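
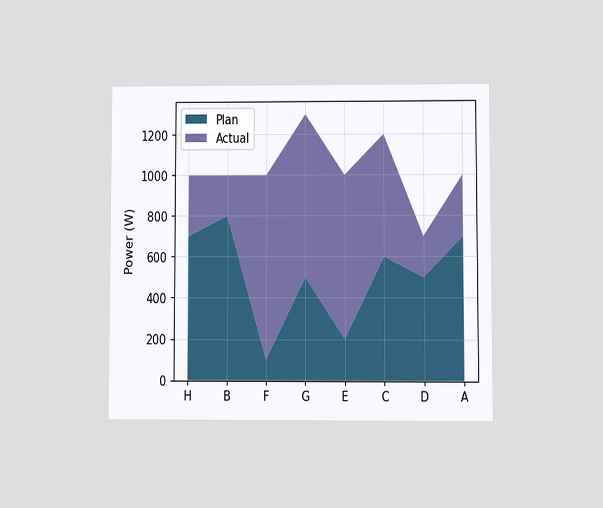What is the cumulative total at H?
The chart is viewed at a slight angle. The stacked total at H reaches 1000W.

1000W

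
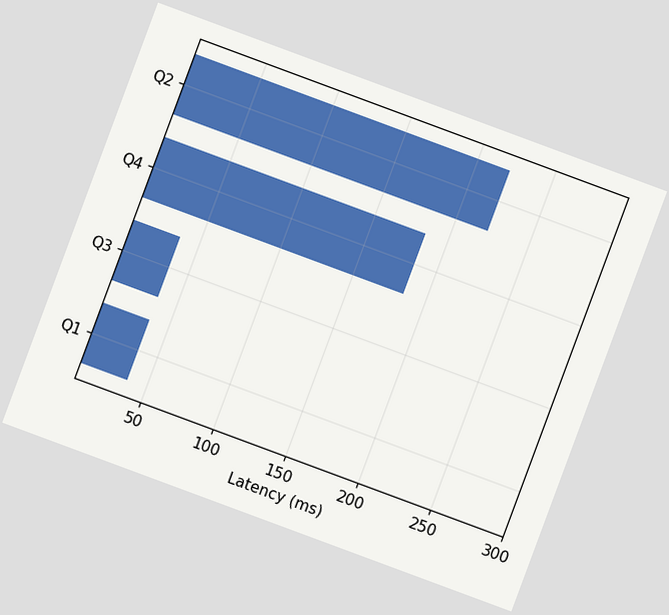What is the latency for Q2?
The chart is tilted about 20° clockwise. Reading along the chart's x-axis, the Q2 bar reaches 222ms.

222ms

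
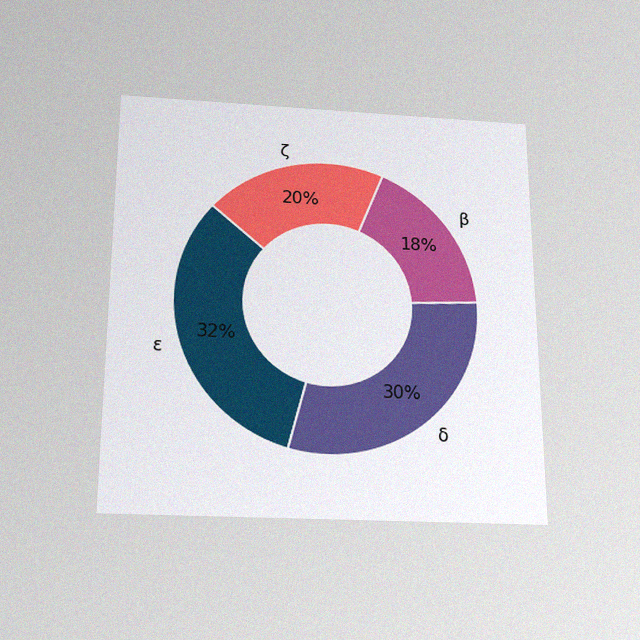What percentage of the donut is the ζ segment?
The chart is viewed slightly from below, with some photo noise. The ζ segment takes up 20% of the ring.

20%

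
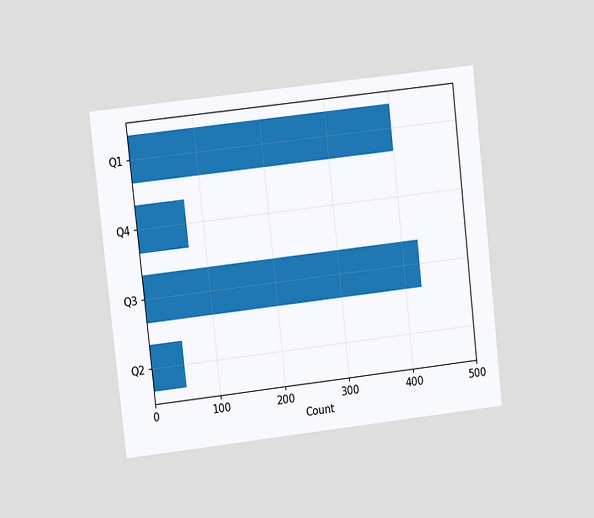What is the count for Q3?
425

The chart is tilted about 6° counter-clockwise and viewed at a slight angle. Reading along the chart's x-axis, the Q3 bar reaches 425.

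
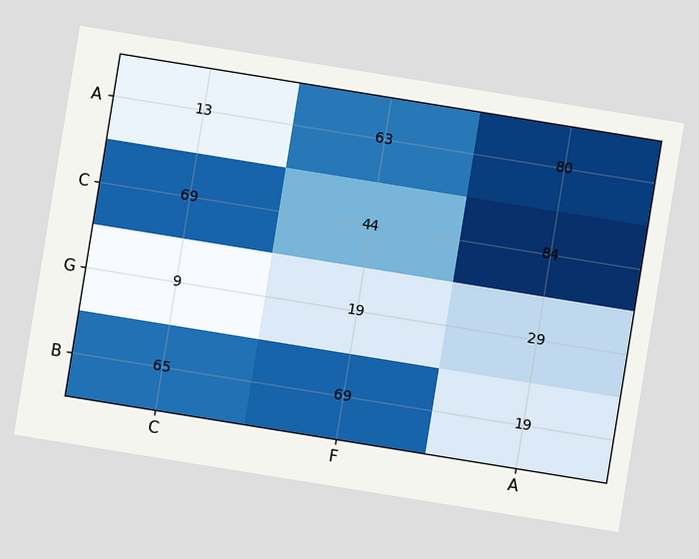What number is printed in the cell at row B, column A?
The chart is tilted about 9° clockwise. The (B, A) cell reads 19.

19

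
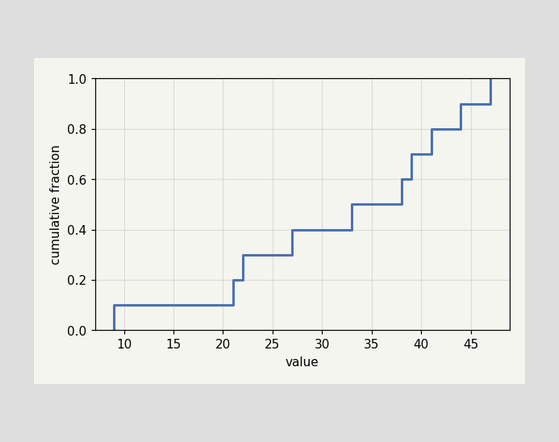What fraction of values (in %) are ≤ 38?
60%

At x=38 the ECDF step is at 60%.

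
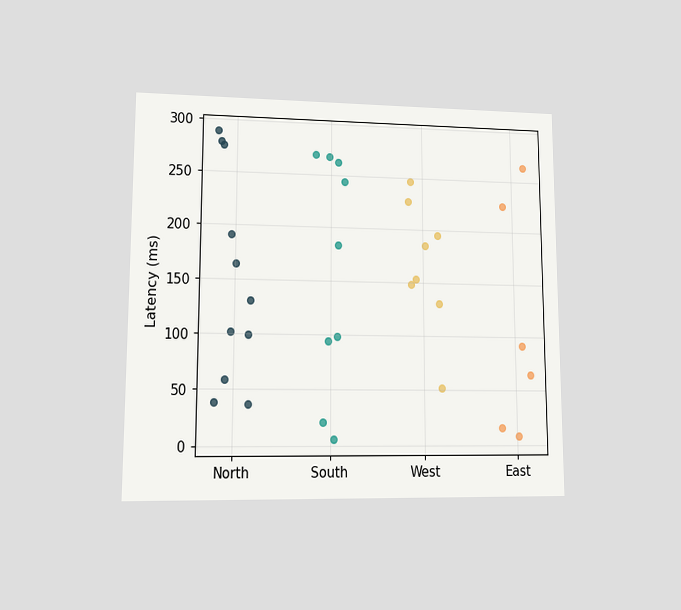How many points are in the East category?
The chart is viewed at a slight angle. Counting the markers in the East column gives 6.

6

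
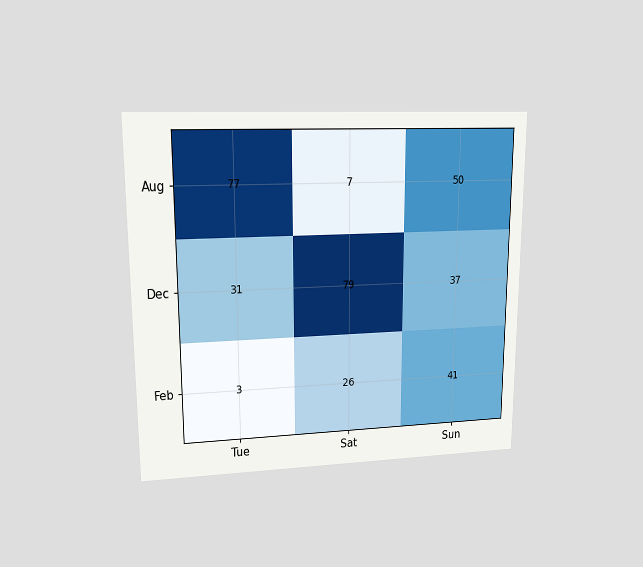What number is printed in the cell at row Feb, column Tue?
The chart is viewed at a slight angle. The (Feb, Tue) cell reads 3.

3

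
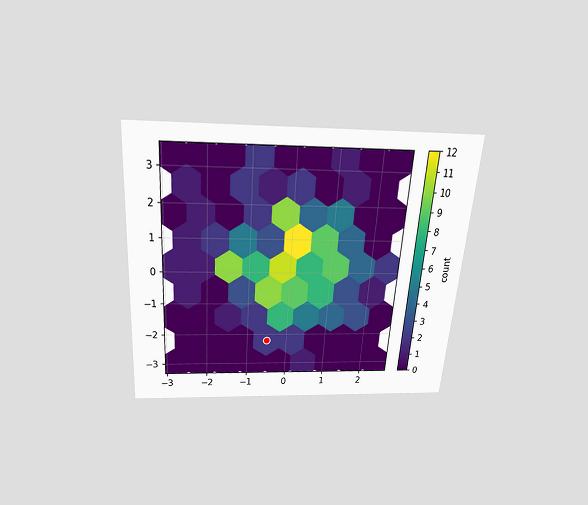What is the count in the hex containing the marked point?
2

The chart is tilted about 4° clockwise and viewed slightly from above. The marked hex reads 2 on the colorbar.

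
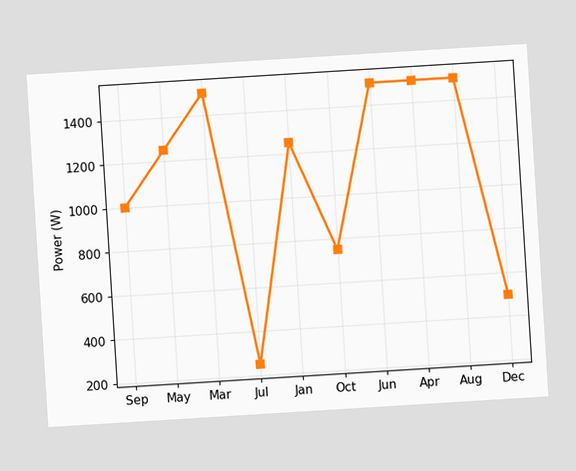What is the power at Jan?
The chart is tilted about 4° counter-clockwise. At Jan, the line is at 1250W.

1250W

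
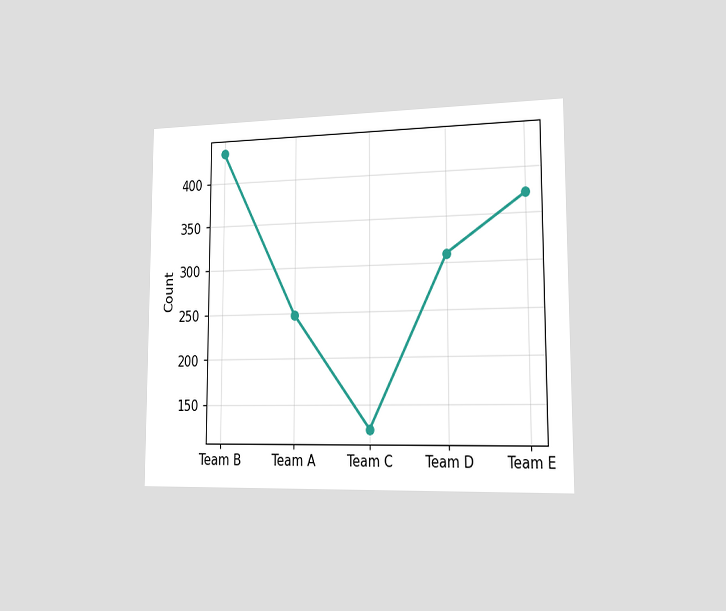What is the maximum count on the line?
434

The chart is viewed slightly from the right. The highest point is at Team B, and reading across to the y-axis gives 434.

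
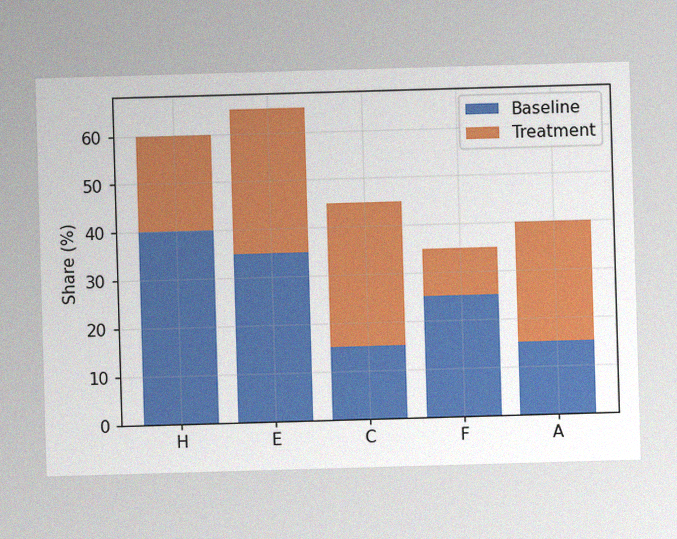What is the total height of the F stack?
35%

The image has some photo noise and uneven lighting. The F stack's top reaches 35% on the y-axis.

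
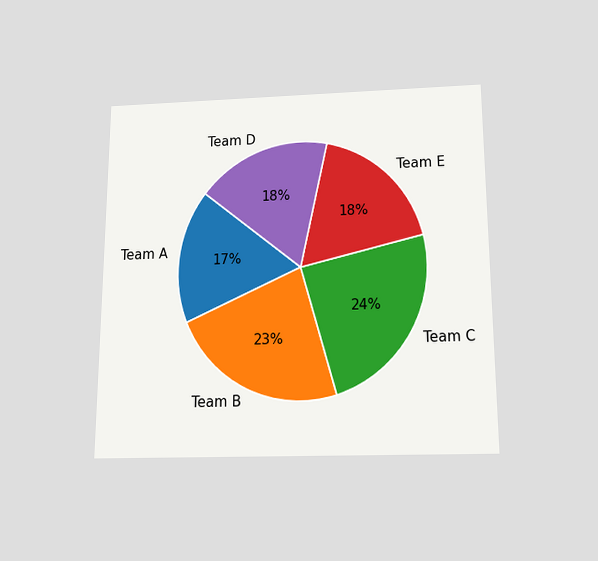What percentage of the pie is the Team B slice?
The chart is viewed slightly from below. The Team B slice takes up 23% of the pie.

23%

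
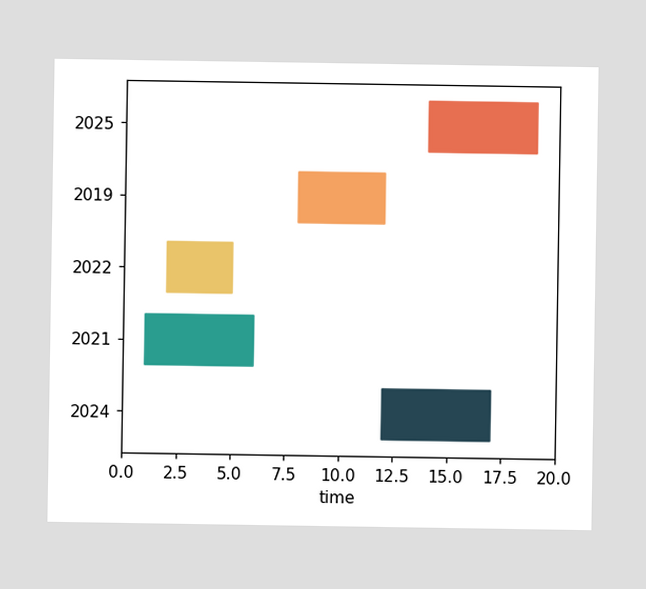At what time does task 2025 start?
14

The 2025 bar begins at t=14.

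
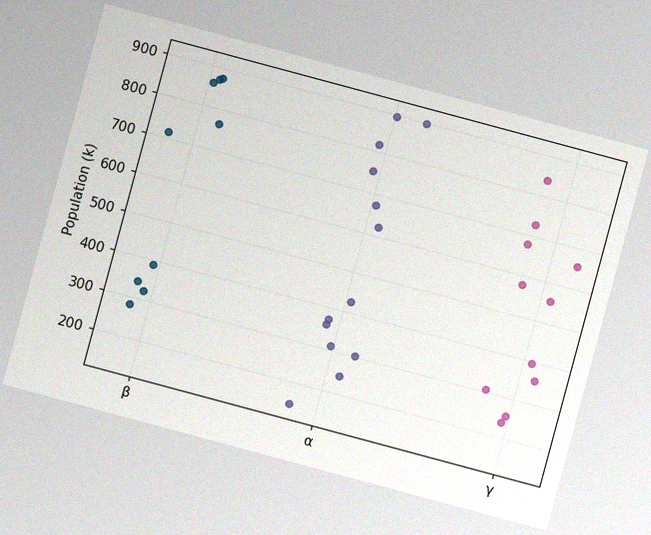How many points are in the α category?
The chart is tilted about 15° clockwise, with some photo noise. Counting the markers in the α column gives 13.

13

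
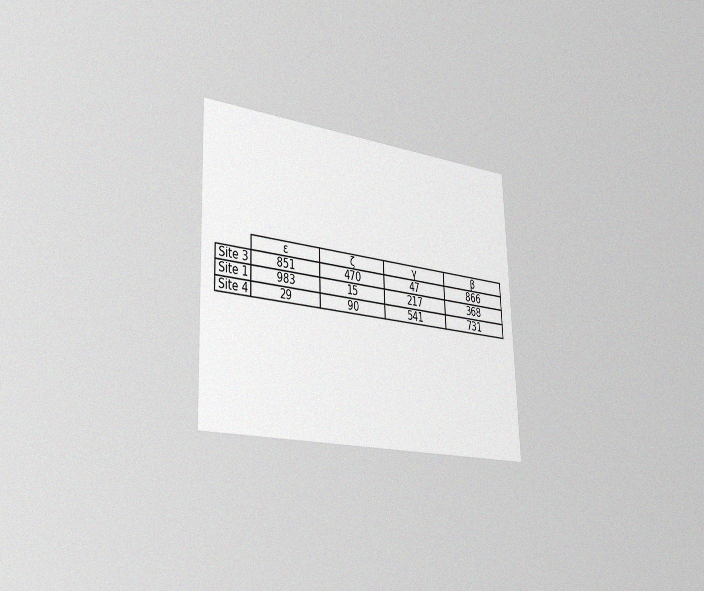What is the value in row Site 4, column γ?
The chart is tilted about 2° counter-clockwise and viewed slightly from the left, with some photo noise. The (Site 4, γ) cell reads 541.

541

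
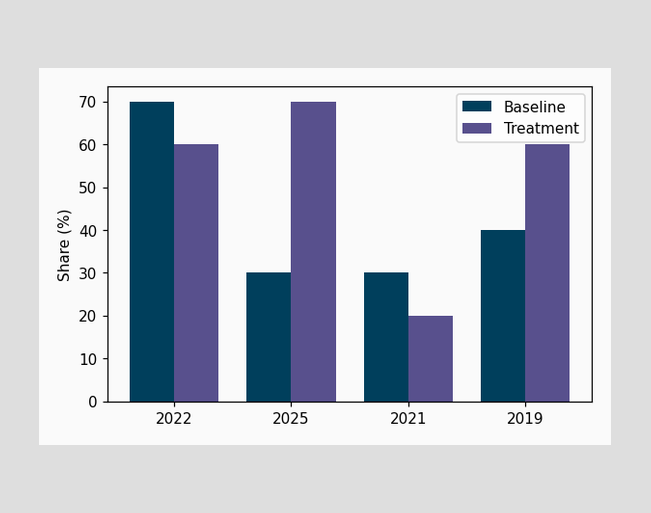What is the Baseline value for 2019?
The Baseline bar at 2019 reaches 40% on the y-axis.

40%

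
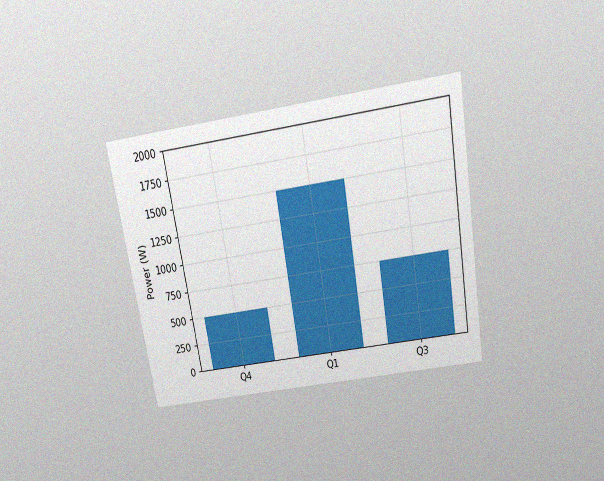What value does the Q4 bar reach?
The chart is tilted about 9° counter-clockwise and viewed slightly from above, with some photo noise. Reading along the chart's y-axis, the Q4 bar reaches 500W.

500W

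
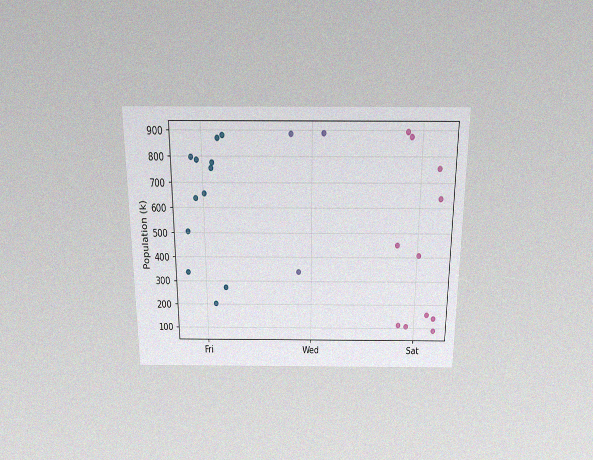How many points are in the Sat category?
11

The chart is viewed slightly from above, with some photo noise. Counting the markers in the Sat column gives 11.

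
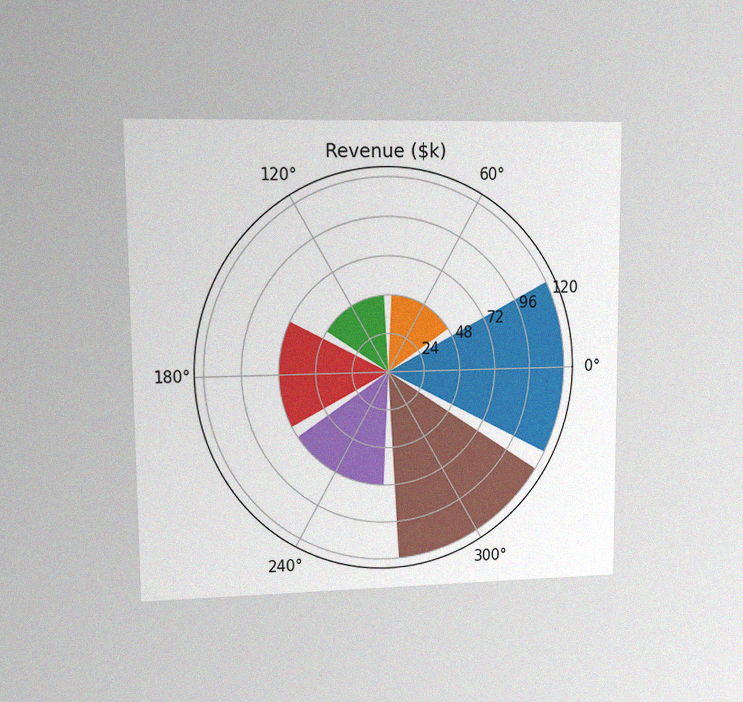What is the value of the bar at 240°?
$72k

The chart is viewed at a slight angle, with some photo noise. The bar at 240° reaches $72k on the radial axis.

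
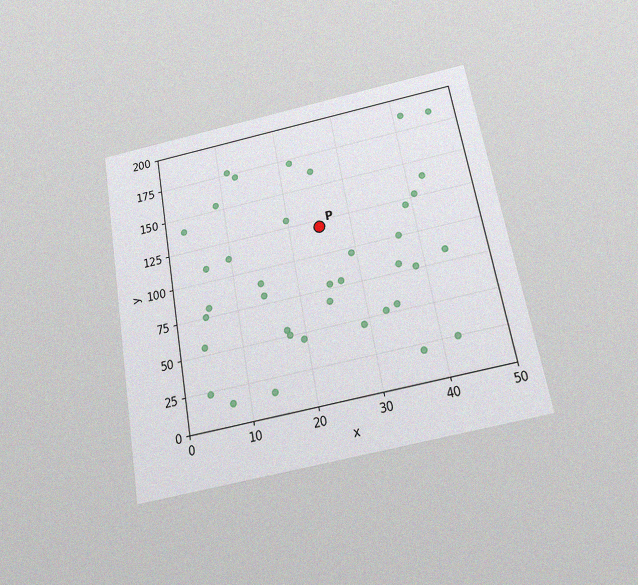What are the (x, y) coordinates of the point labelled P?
The chart is tilted about 10° counter-clockwise and viewed slightly from below, with some photo noise. Following the gridlines from P to each axis, P sits at (25, 120).

(25, 120)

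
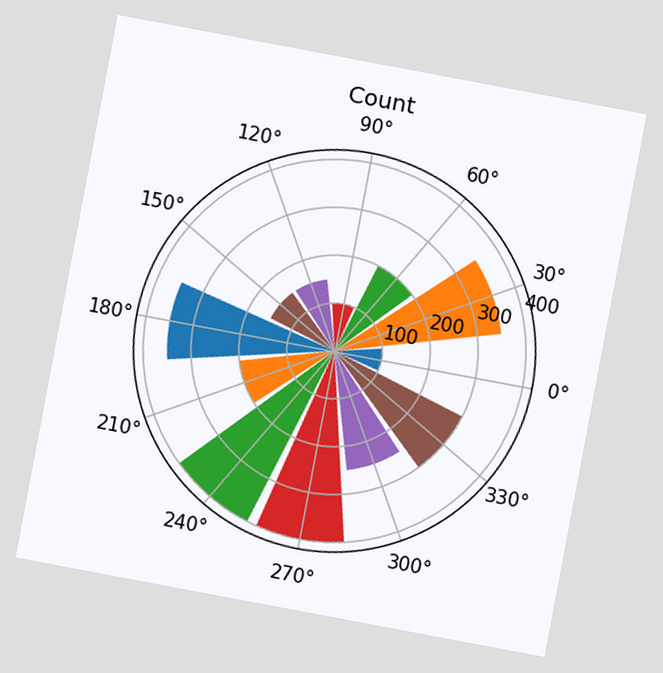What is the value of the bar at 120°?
150

The chart is tilted about 11° clockwise. The bar at 120° reaches 150 on the radial axis.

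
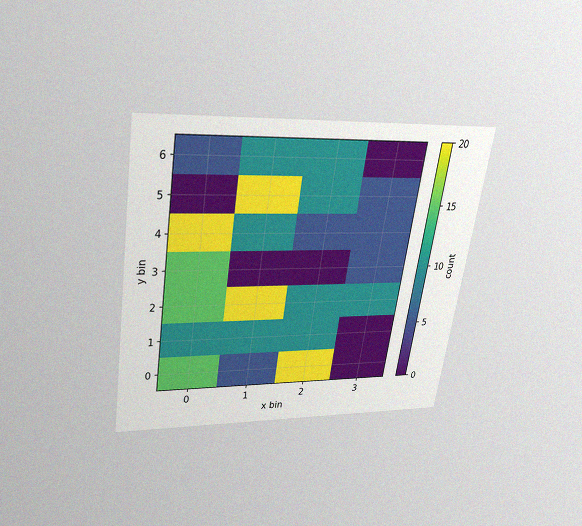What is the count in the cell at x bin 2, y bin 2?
10

The chart is tilted about 9° clockwise and viewed slightly from above, with some photo noise. Matching the cell (2, 2) against the colorbar gives 10.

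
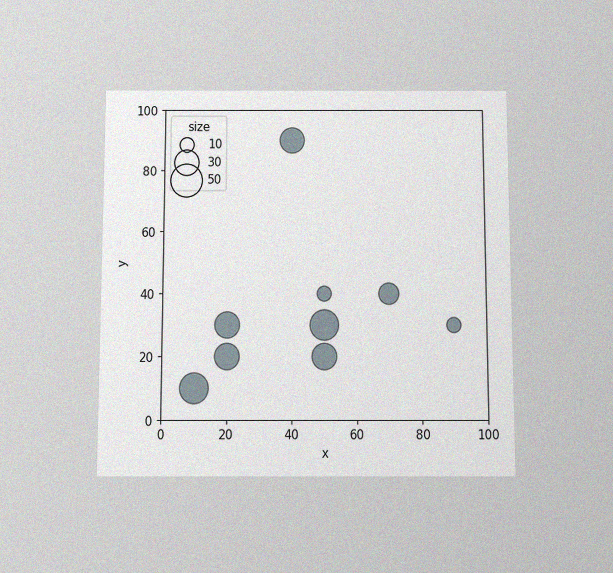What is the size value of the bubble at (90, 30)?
10

The chart is viewed slightly from below, with some photo noise. Matching the bubble at (90, 30) against the size legend gives 10.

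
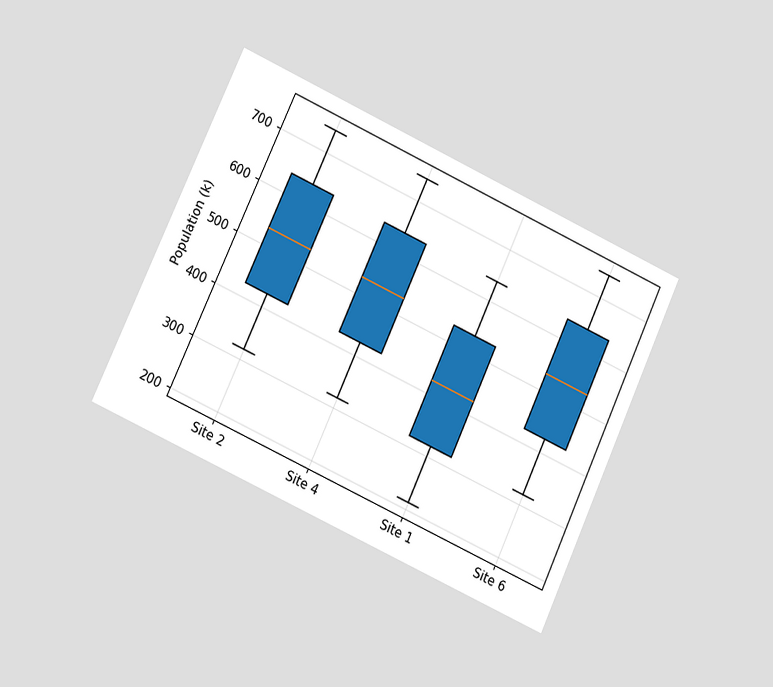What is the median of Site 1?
The chart is tilted about 25° clockwise and viewed at a slight angle. The median line in the Site 1 box sits at 424k.

424k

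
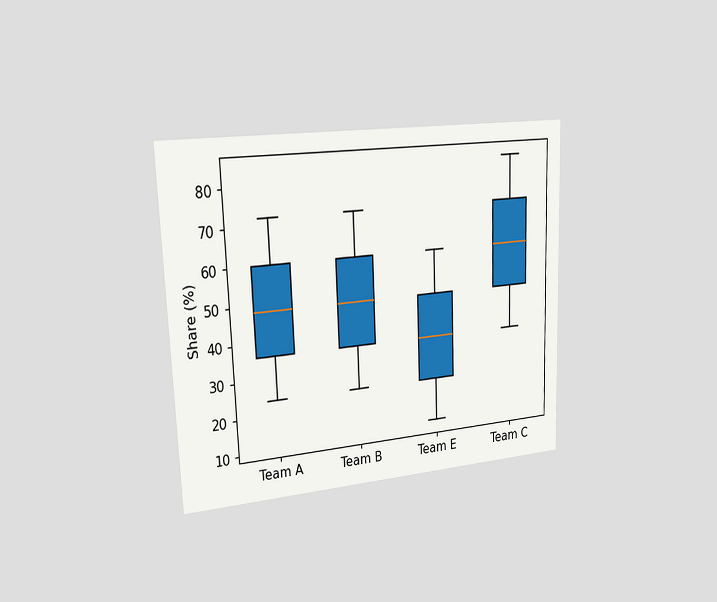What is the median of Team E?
The chart is tilted about 2° counter-clockwise and viewed slightly from the left. The median line in the Team E box sits at 36%.

36%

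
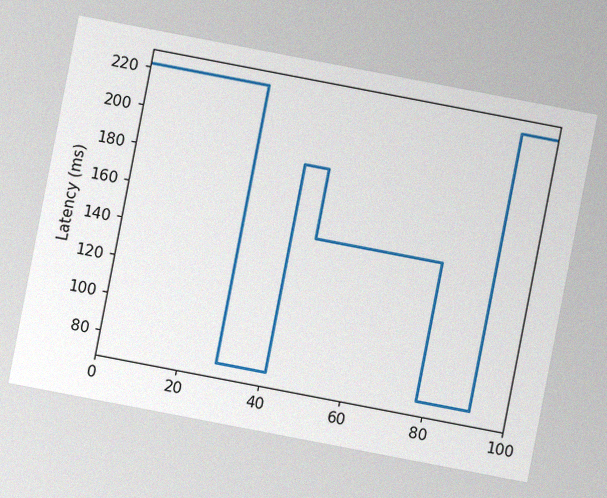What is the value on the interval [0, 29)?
The chart is tilted about 11° clockwise, with some photo noise. On [0, 29) the step sits at 222ms.

222ms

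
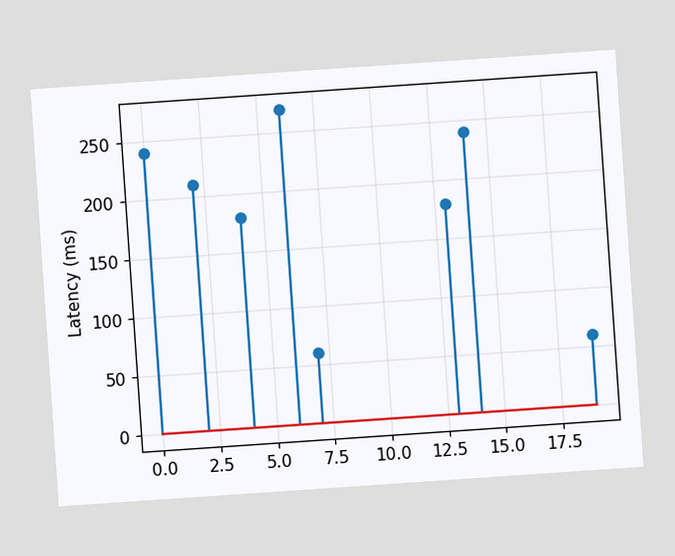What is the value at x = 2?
210ms

The chart is tilted about 4° counter-clockwise. The stem at x=2 reaches 210ms.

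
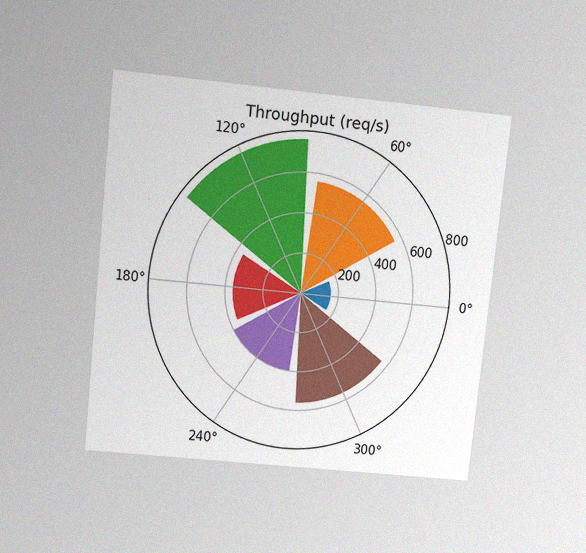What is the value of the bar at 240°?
The chart is tilted about 6° clockwise and viewed at a slight angle, with some photo noise. The bar at 240° reaches 400req/s on the radial axis.

400req/s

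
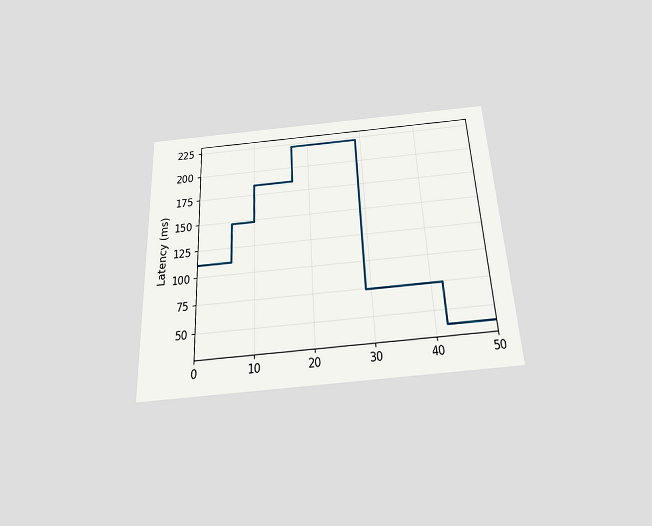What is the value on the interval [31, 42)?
74ms

The chart is tilted about 3° counter-clockwise and viewed slightly from below. On [31, 42) the step sits at 74ms.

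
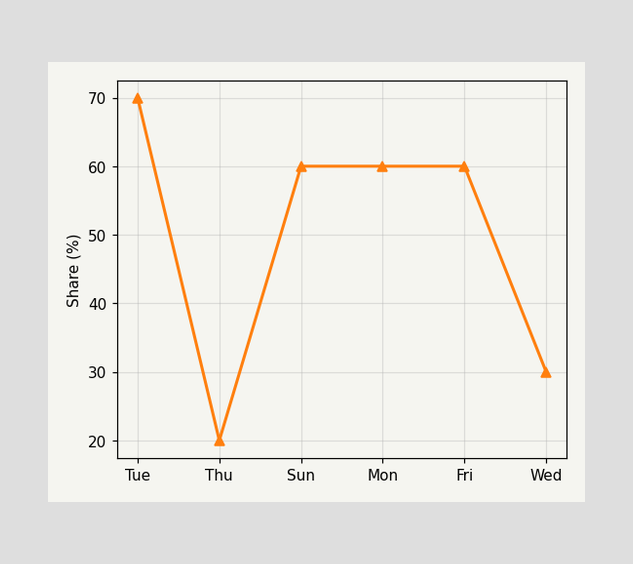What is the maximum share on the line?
The highest point is at Tue, and reading across to the y-axis gives 70%.

70%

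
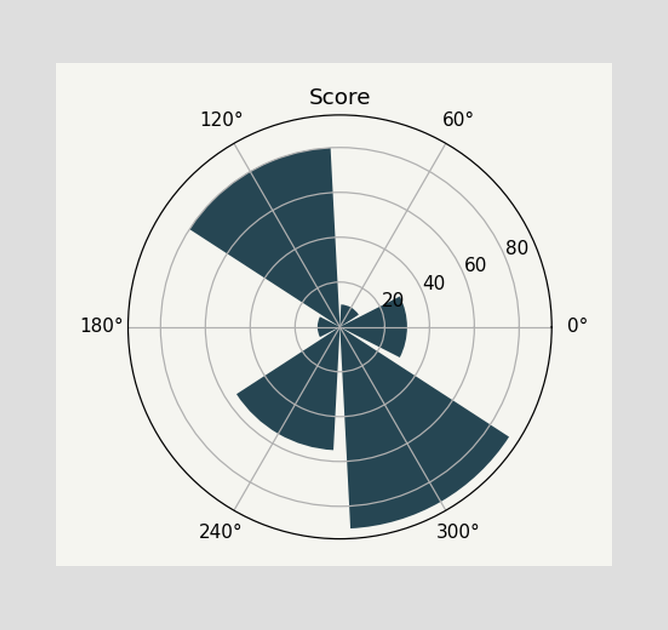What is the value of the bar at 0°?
30

The bar at 0° reaches 30 on the radial axis.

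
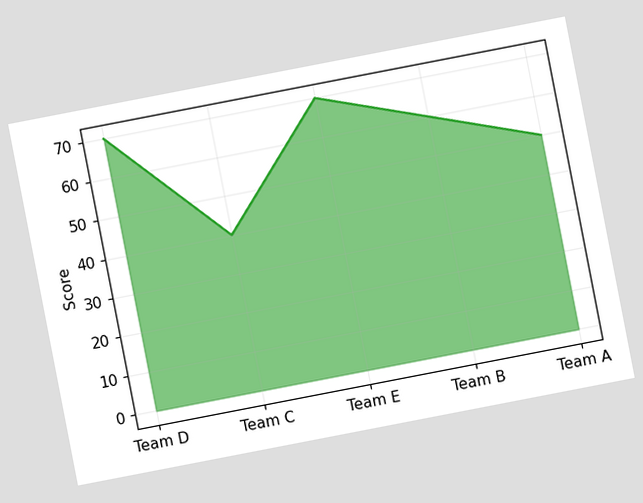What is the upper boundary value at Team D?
The chart is tilted about 11° counter-clockwise. At Team D the upper boundary is at 70.

70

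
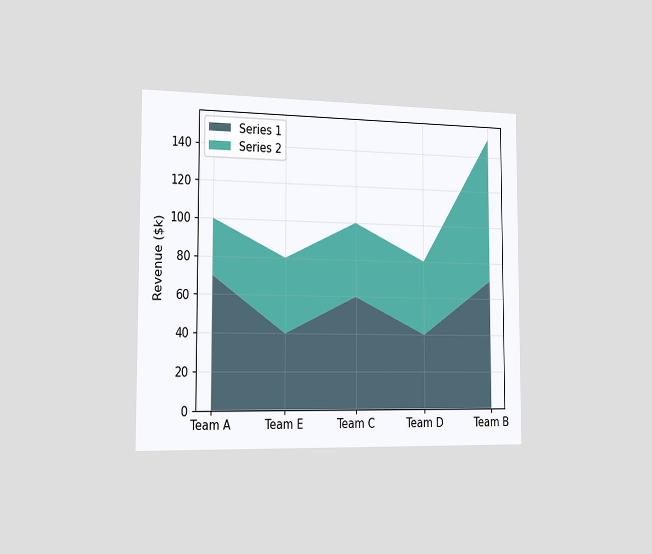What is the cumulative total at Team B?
The chart is viewed slightly from the left. The stacked total at Team B reaches $150k.

$150k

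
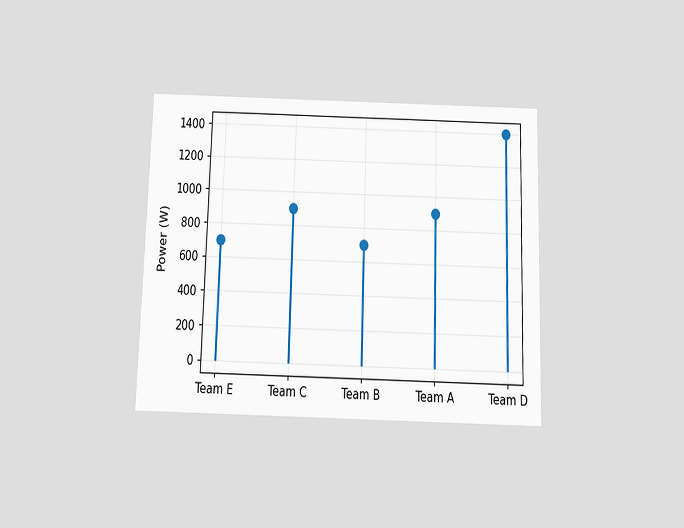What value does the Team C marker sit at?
900W

The chart is viewed slightly from below. The Team C marker sits at 900W.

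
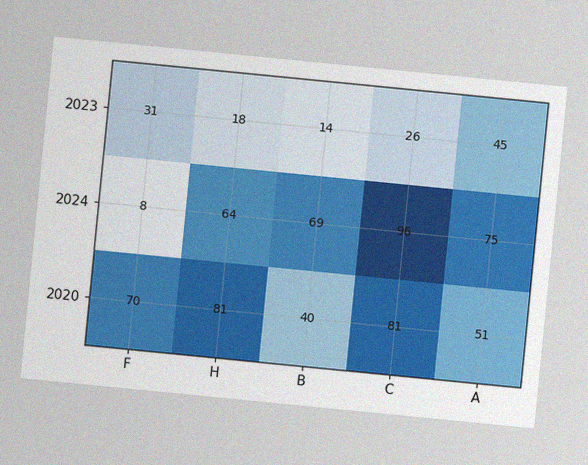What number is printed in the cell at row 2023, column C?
The chart is tilted about 6° clockwise, with some photo noise. The (2023, C) cell reads 26.

26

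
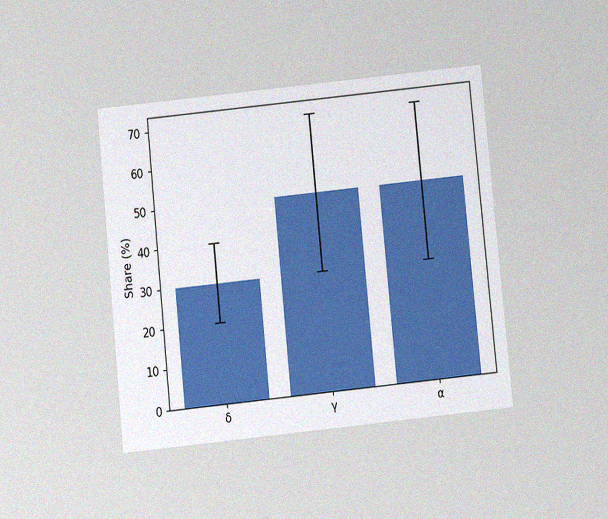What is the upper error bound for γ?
70%

The chart is tilted about 6° counter-clockwise and viewed at a slight angle, with some photo noise. The γ bar's upper whisker reaches 70%.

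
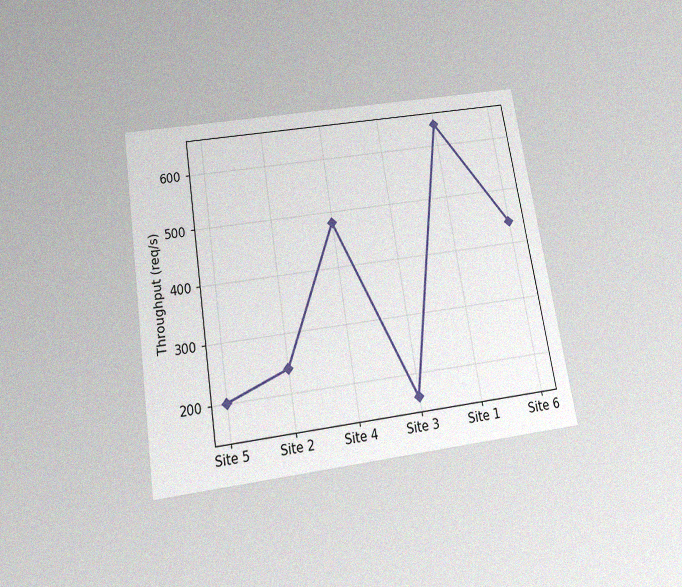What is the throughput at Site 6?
440req/s

The chart is tilted about 9° counter-clockwise and viewed slightly from below, with some photo noise. At Site 6, the line is at 440req/s.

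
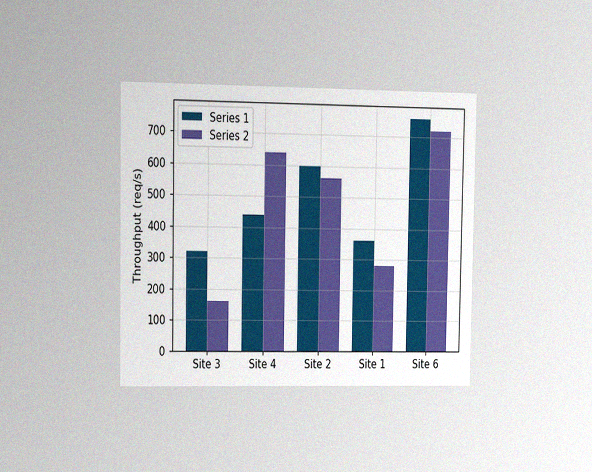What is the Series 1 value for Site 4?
440req/s

The chart is viewed at a slight angle, with some photo noise. The Series 1 bar at Site 4 reaches 440req/s on the y-axis.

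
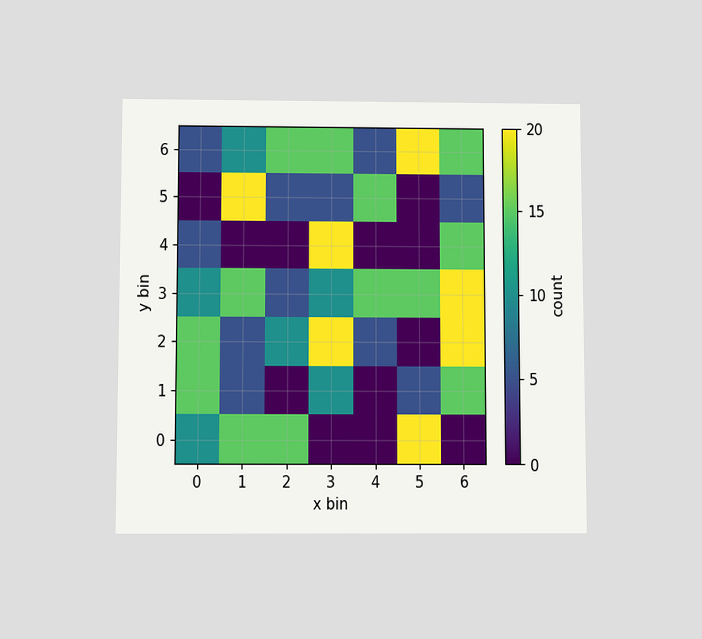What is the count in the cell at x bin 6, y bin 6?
15

The chart is viewed slightly from below. Matching the cell (6, 6) against the colorbar gives 15.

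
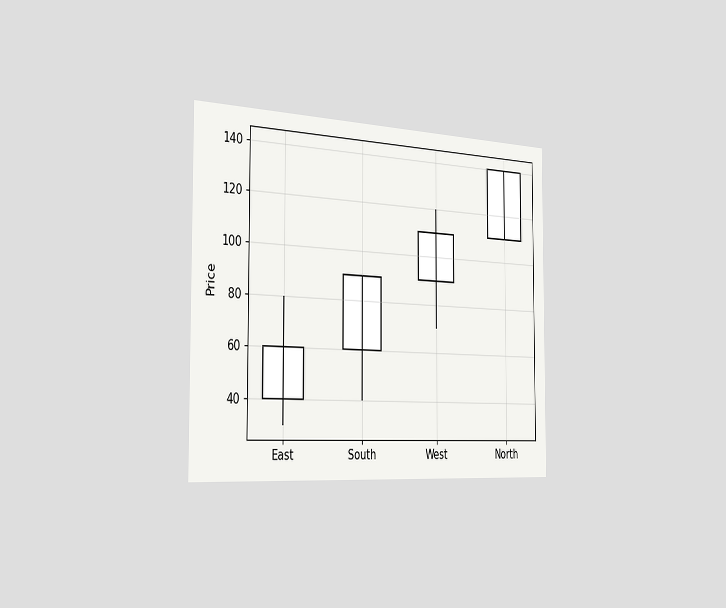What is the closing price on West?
The chart is viewed slightly from the left. The West candle closes at 110.

110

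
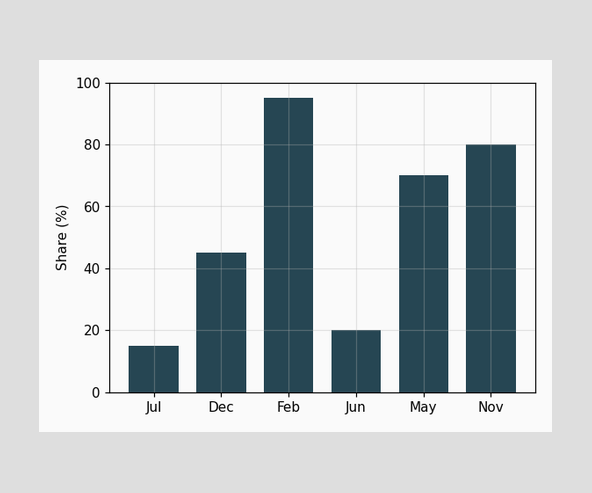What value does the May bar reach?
Reading along the chart's y-axis, the May bar reaches 70%.

70%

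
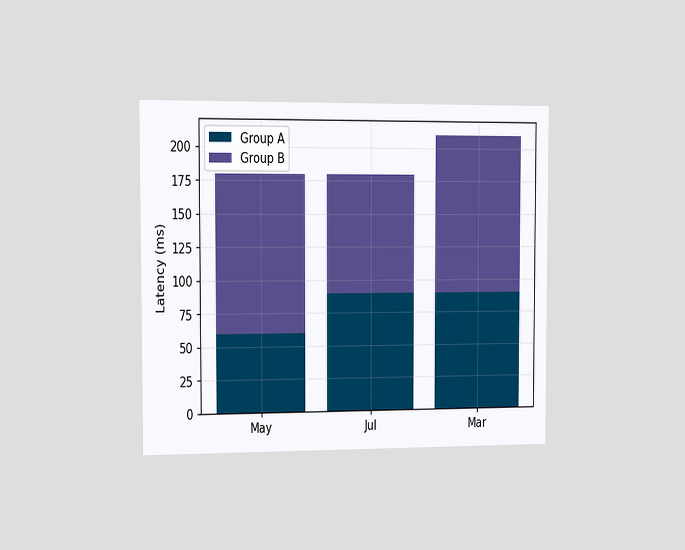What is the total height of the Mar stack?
The chart is viewed slightly from the left. The Mar stack's top reaches 210ms on the y-axis.

210ms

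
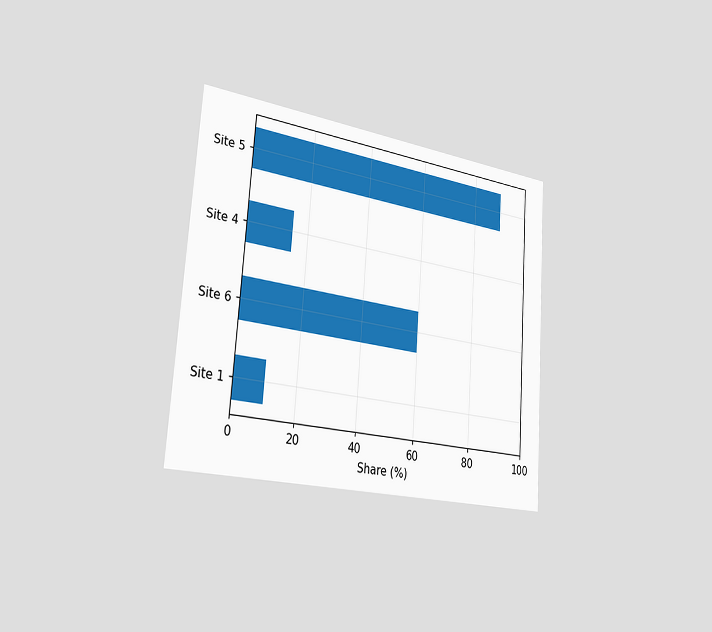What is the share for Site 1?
10%

The chart is tilted about 4° clockwise and viewed slightly from the left. Reading along the chart's x-axis, the Site 1 bar reaches 10%.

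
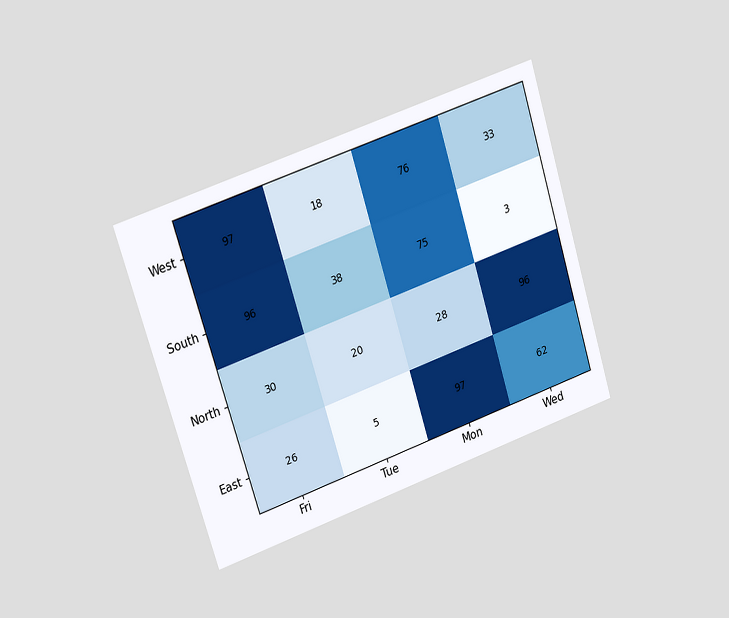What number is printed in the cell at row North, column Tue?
20

The chart is tilted about 18° counter-clockwise and viewed slightly from the left. The (North, Tue) cell reads 20.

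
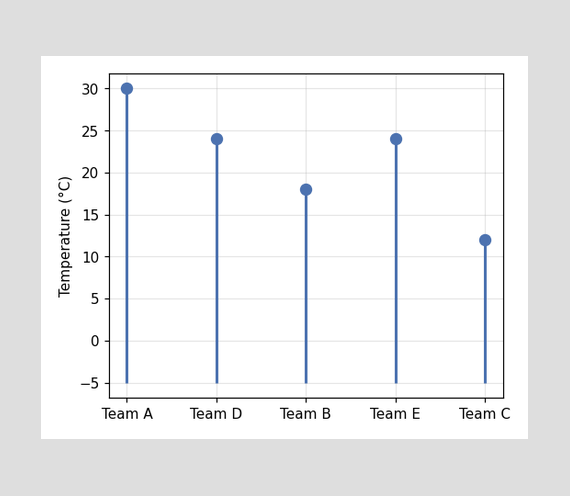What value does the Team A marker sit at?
The Team A marker sits at 30°C.

30°C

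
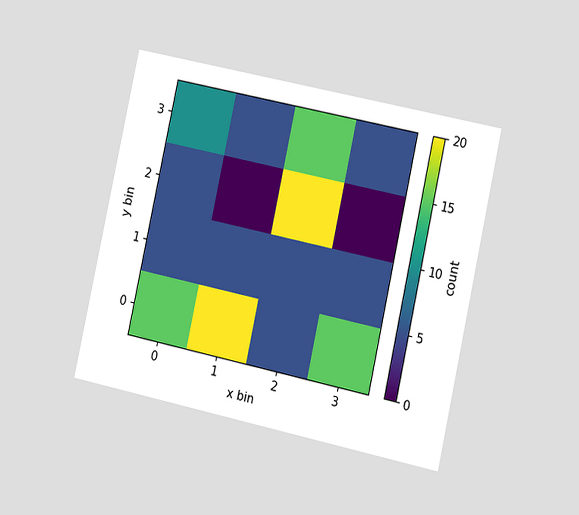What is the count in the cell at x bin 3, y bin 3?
The chart is tilted about 12° clockwise and viewed slightly from the right. Matching the cell (3, 3) against the colorbar gives 5.

5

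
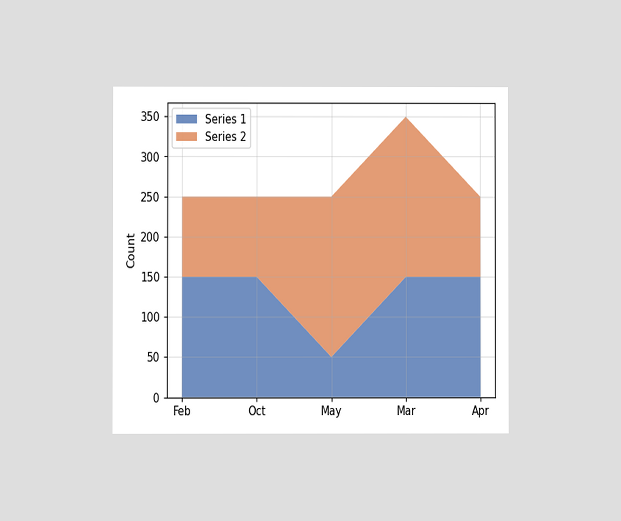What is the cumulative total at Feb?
250

The chart is viewed at a slight angle. The stacked total at Feb reaches 250.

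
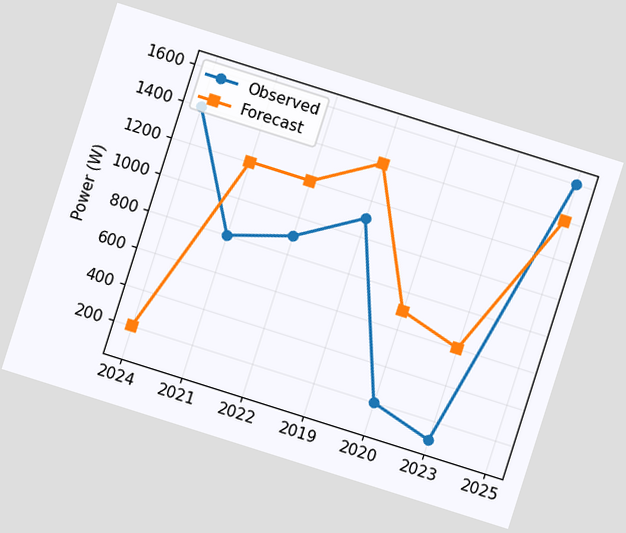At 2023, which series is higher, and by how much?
Forecast, by 500W

The chart is tilted about 18° clockwise. At 2023, Forecast sits above the other line by 500W.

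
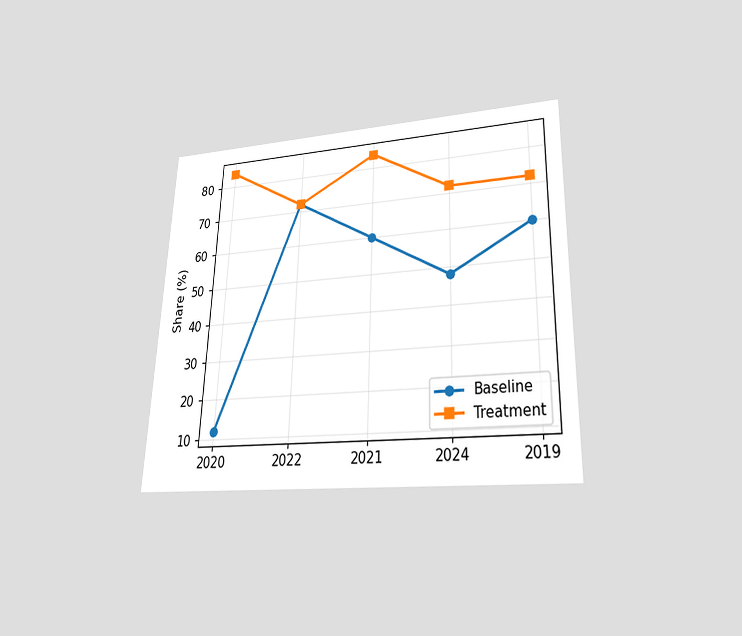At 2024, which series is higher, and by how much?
The chart is tilted about 2° clockwise and viewed slightly from below. At 2024, Treatment sits above the other line by 24%.

Treatment, by 24%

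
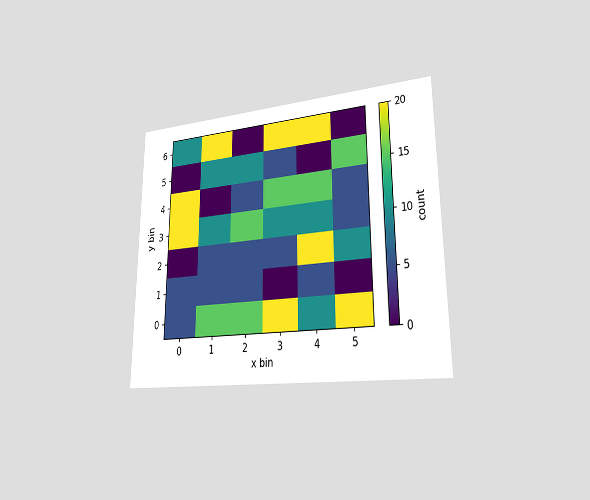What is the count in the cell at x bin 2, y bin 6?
0

The chart is viewed slightly from the right. Matching the cell (2, 6) against the colorbar gives 0.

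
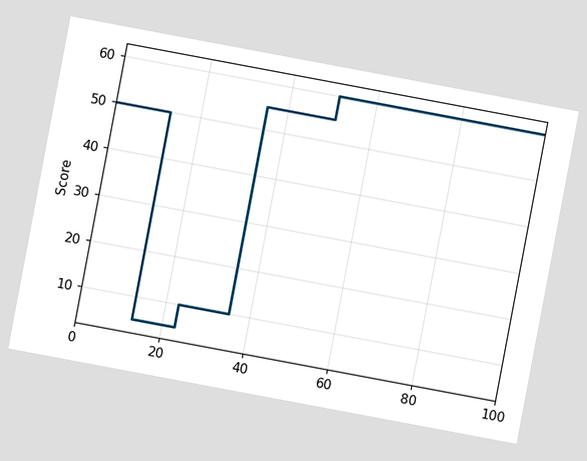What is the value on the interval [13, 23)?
5

The chart is tilted about 11° clockwise. On [13, 23) the step sits at 5.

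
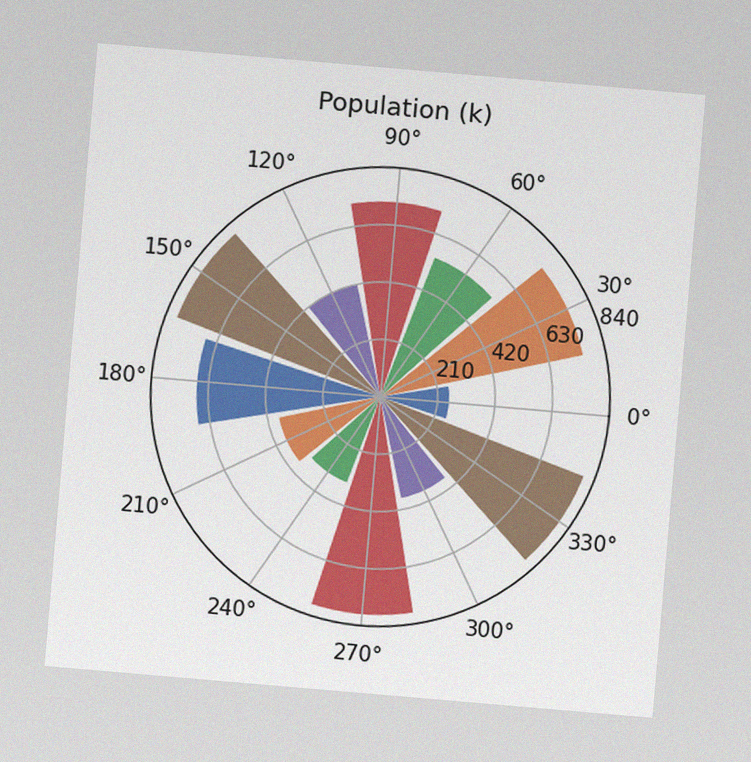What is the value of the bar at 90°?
The chart is tilted about 5° clockwise, with some photo noise. The bar at 90° reaches 714k on the radial axis.

714k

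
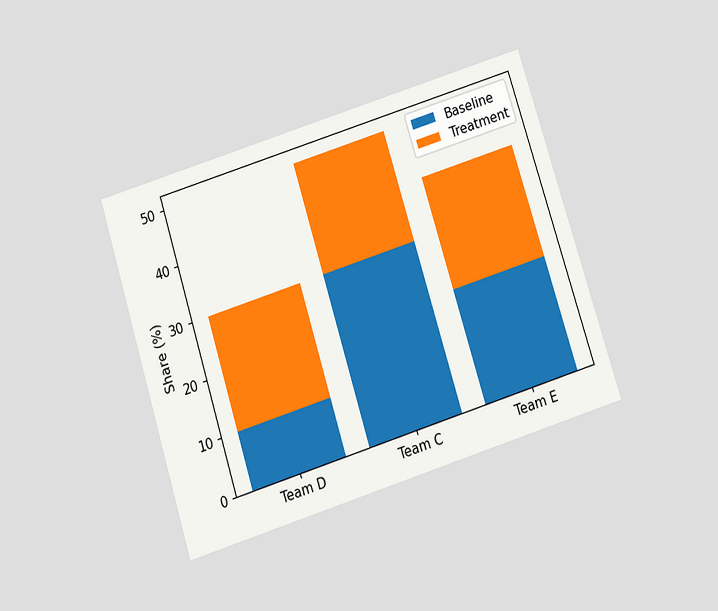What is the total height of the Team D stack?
30%

The chart is tilted about 17° counter-clockwise and viewed slightly from below. The Team D stack's top reaches 30% on the y-axis.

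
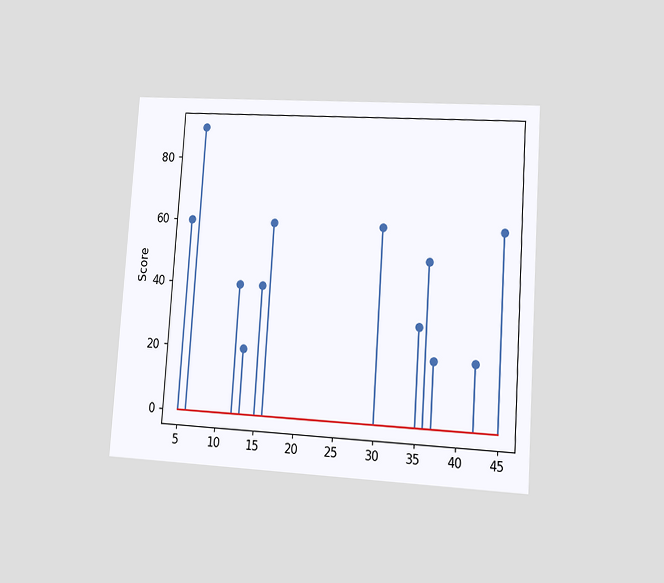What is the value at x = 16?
60

The chart is tilted about 4° clockwise and viewed at a slight angle. The stem at x=16 reaches 60.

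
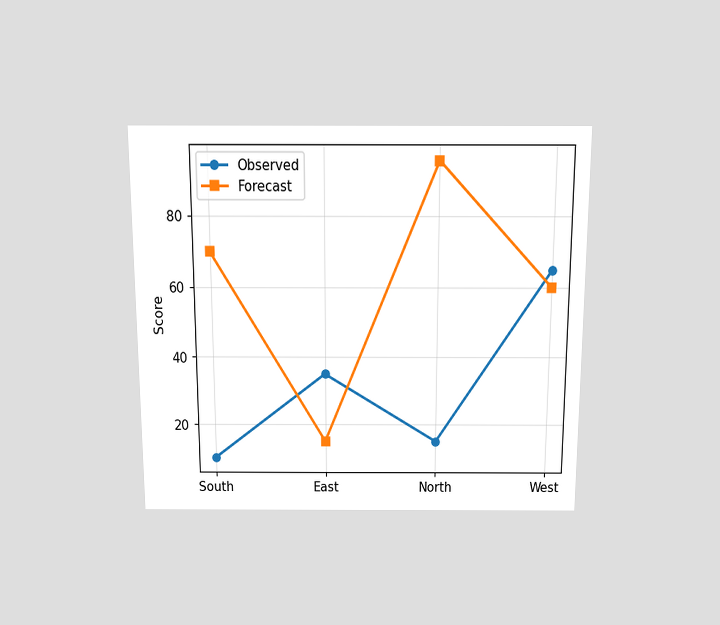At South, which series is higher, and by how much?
Forecast, by 60

The chart is viewed slightly from above. At South, Forecast sits above the other line by 60.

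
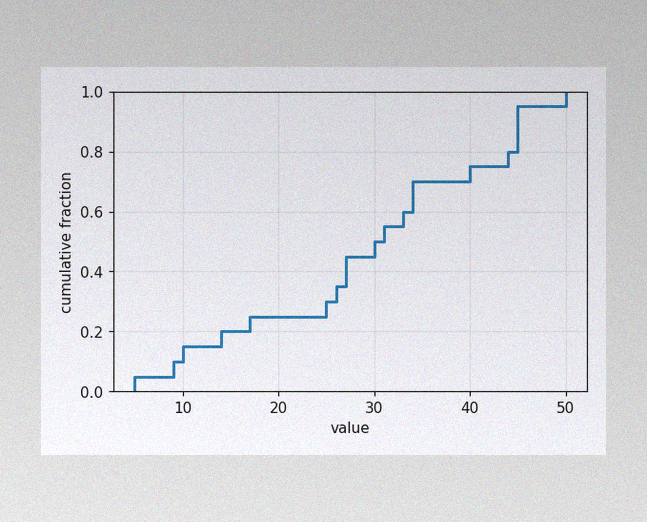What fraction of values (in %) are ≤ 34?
70%

The image has some photo noise and uneven lighting. At x=34 the ECDF step is at 70%.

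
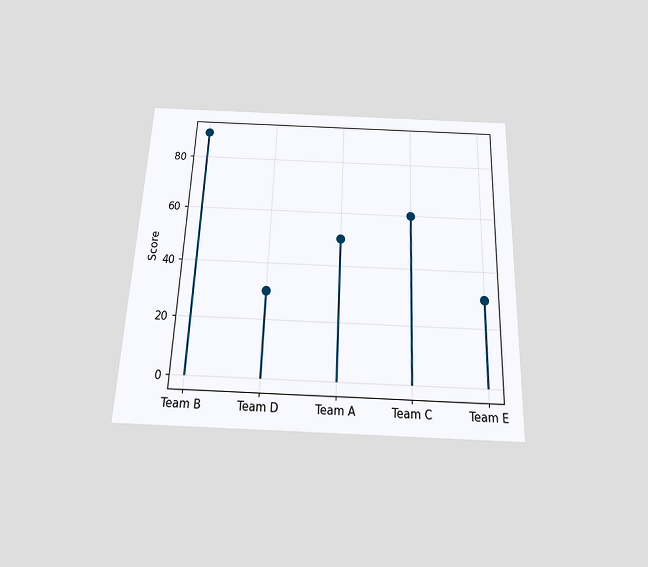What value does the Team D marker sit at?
30

The chart is tilted about 2° clockwise and viewed slightly from below. The Team D marker sits at 30.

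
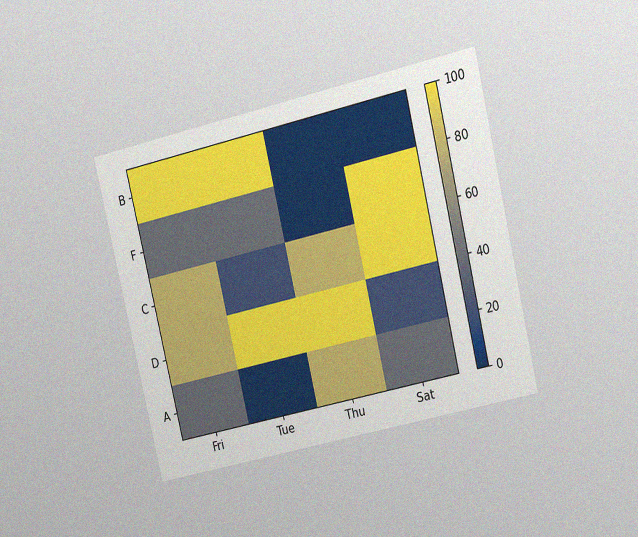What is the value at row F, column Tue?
40

The chart is tilted about 13° counter-clockwise and viewed at a slight angle, with some photo noise. Matching cell (F, Tue) against the colorbar gives 40.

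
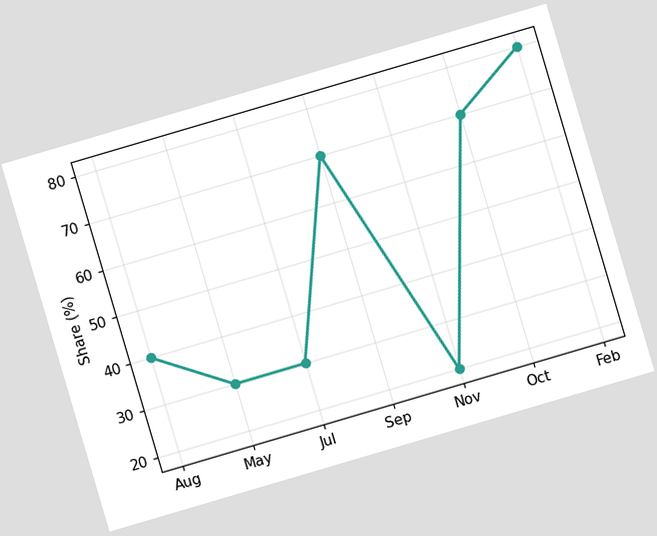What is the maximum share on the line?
80%

The chart is tilted about 16° counter-clockwise. The highest point is at Feb, and reading across to the y-axis gives 80%.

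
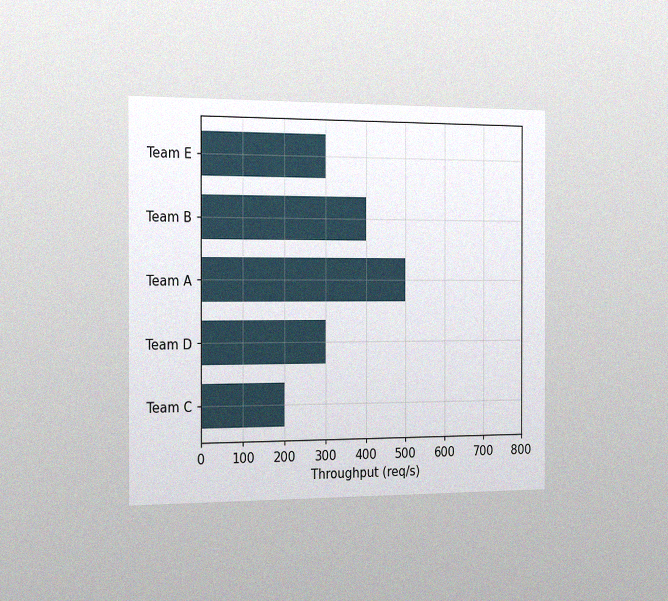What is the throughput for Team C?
The chart is viewed slightly from the left, with some photo noise. Reading along the chart's x-axis, the Team C bar reaches 200req/s.

200req/s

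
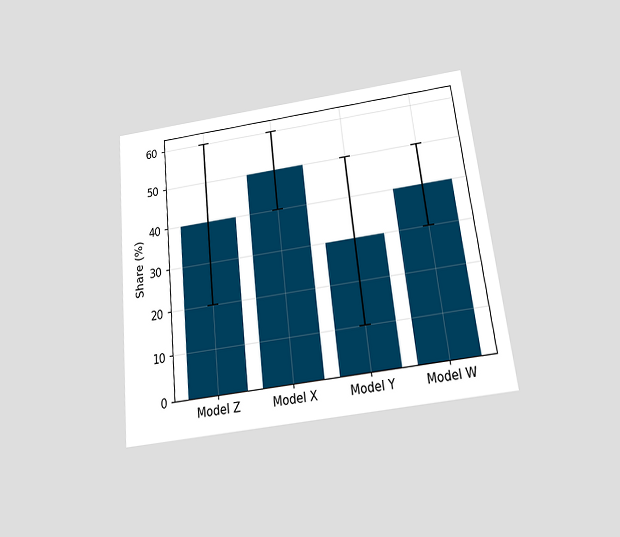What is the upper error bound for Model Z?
60%

The chart is tilted about 6° counter-clockwise and viewed slightly from below. The Model Z bar's upper whisker reaches 60%.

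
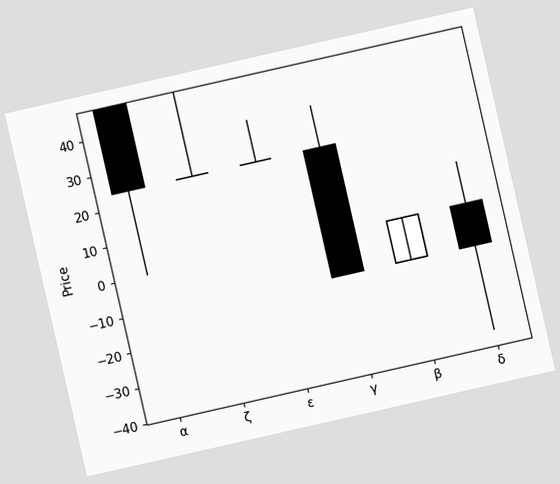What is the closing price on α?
The chart is tilted about 13° counter-clockwise. The α candle closes at 24.

24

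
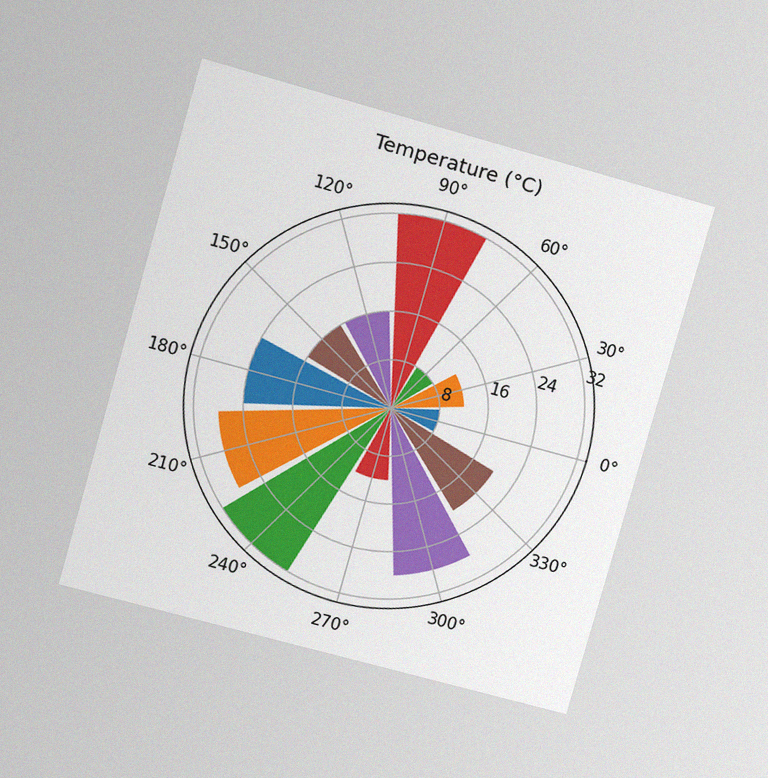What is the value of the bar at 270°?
The chart is tilted about 16° clockwise and viewed at a slight angle, with some photo noise. The bar at 270° reaches 12°C on the radial axis.

12°C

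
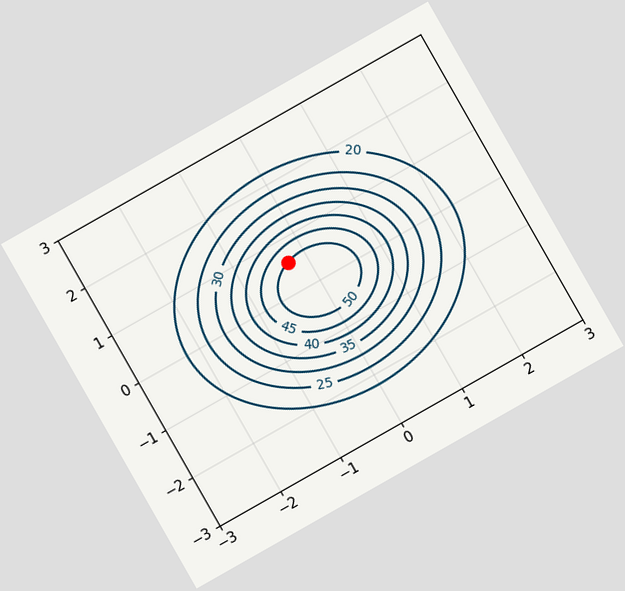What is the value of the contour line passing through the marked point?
The chart is tilted about 30° counter-clockwise. The marked point sits on the contour labelled 50.

50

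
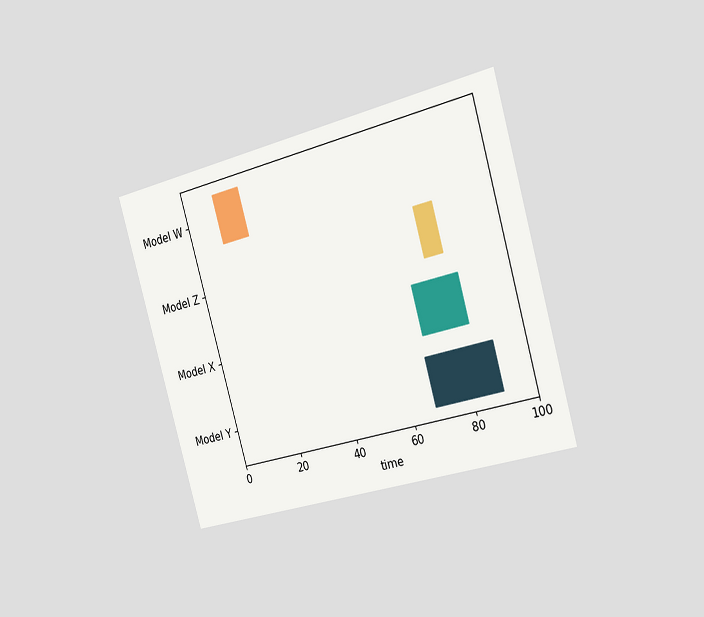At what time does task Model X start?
The chart is tilted about 16° counter-clockwise and viewed slightly from the right. The Model X bar begins at t=69.

69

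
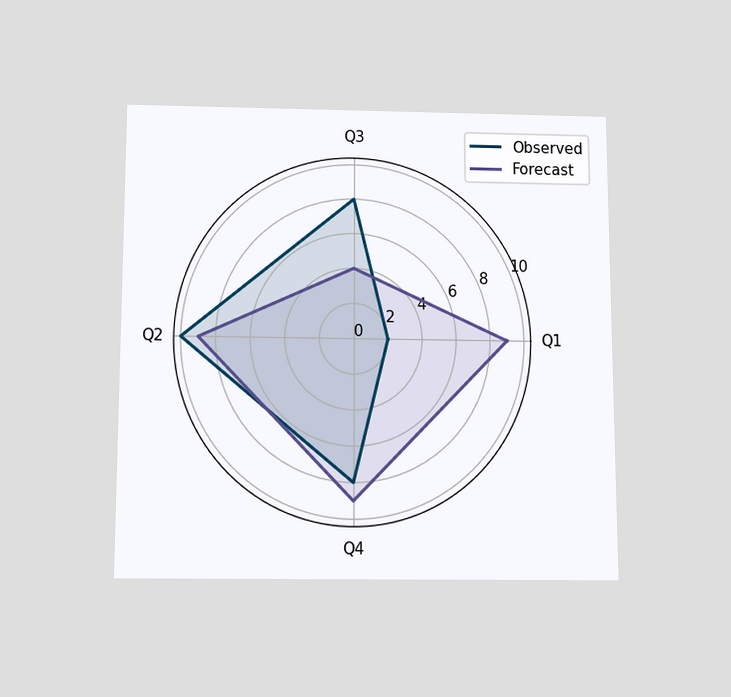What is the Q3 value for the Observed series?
8

The chart is viewed slightly from below. On the Q3 axis, Observed reaches 8.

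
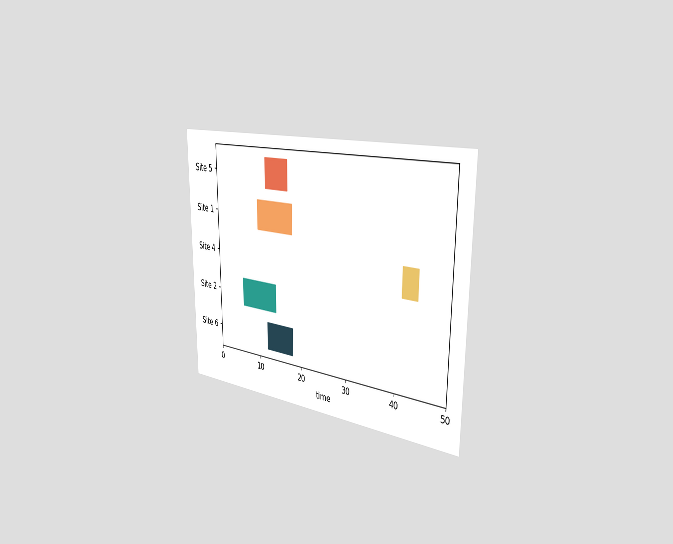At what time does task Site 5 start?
The chart is viewed slightly from the right. The Site 5 bar begins at t=12.

12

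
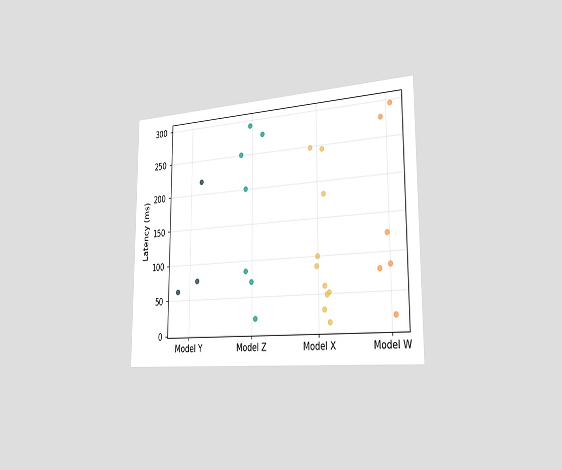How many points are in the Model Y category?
The chart is viewed slightly from the right. Counting the markers in the Model Y column gives 3.

3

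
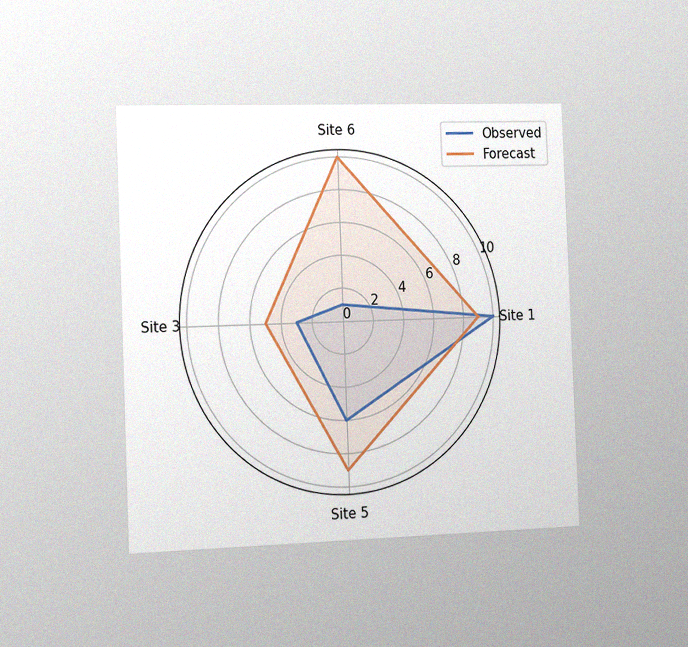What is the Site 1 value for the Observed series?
The chart is tilted about 2° counter-clockwise and viewed slightly from the left, with some photo noise. On the Site 1 axis, Observed reaches 10.

10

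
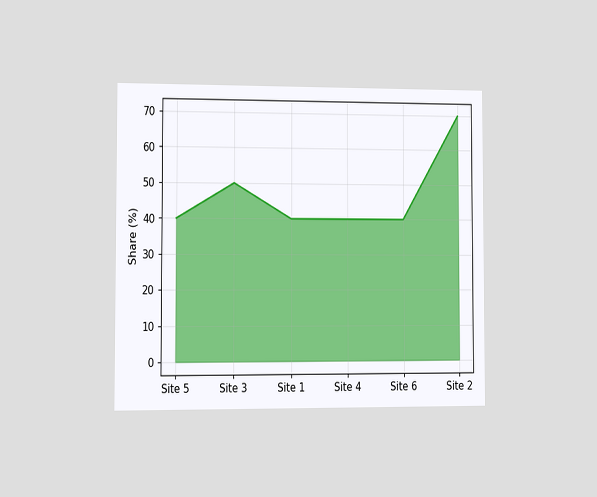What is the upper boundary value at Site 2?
70%

The chart is viewed slightly from the left. At Site 2 the upper boundary is at 70%.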